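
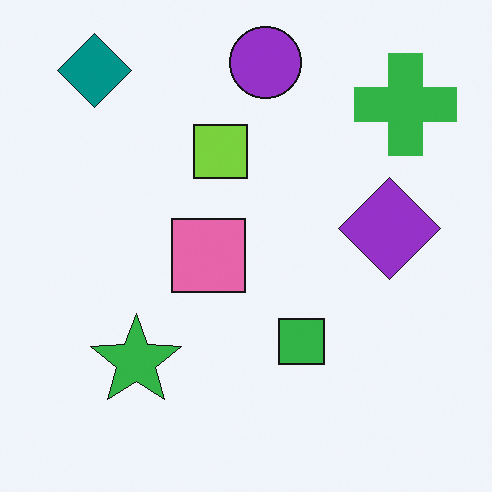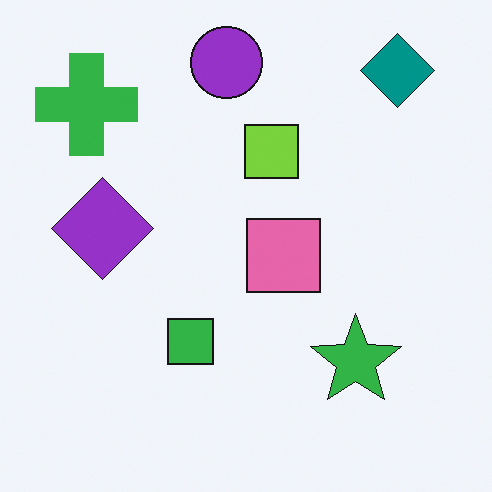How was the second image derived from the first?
This is the original image flipped horizontally (left ↔ right).

The green cross is in the top-right of the first image and the top-left of the second — shapes on opposite sides of the vertical midline have swapped in a mirror flip.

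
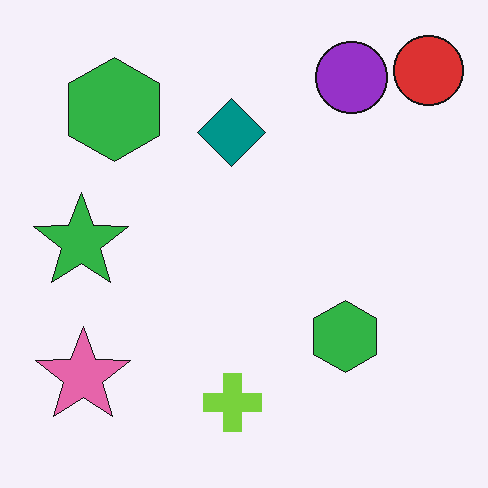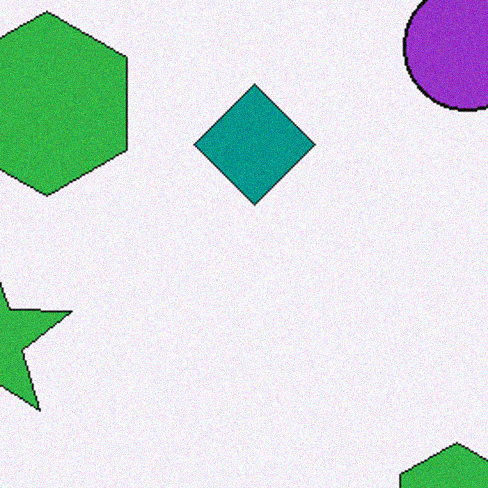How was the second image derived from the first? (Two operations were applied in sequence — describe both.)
The second image is the first cropped to a noticeably smaller region and rescaled, then degraded with subtle gaussian noise.

The visible shapes are larger and the field of view is narrower; shapes near the original edges may be partly or wholly outside the frame — a crop-and-rescale. Random speckle covers the whole image, including the flat background.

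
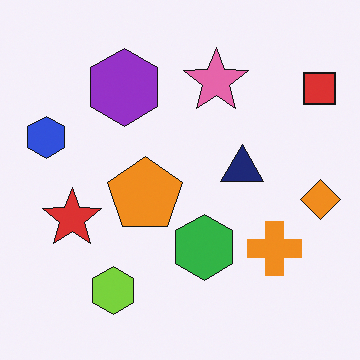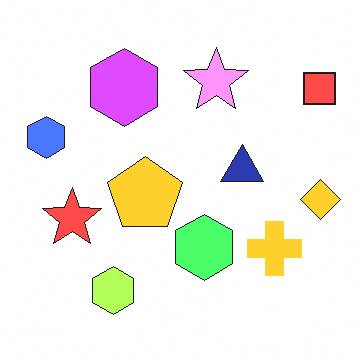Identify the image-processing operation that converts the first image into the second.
The second image is the first noticeably brightened.

Every pixel — background and shapes alike — is uniformly brightened.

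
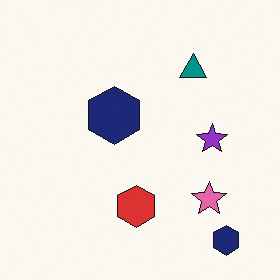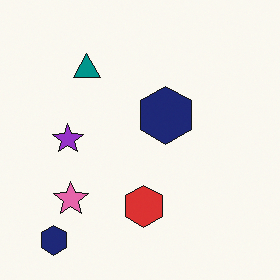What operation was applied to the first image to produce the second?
The image was flipped horizontally (left ↔ right).

The purple star is in the right of the first image and the left of the second — shapes on opposite sides of the vertical midline have swapped in a mirror flip.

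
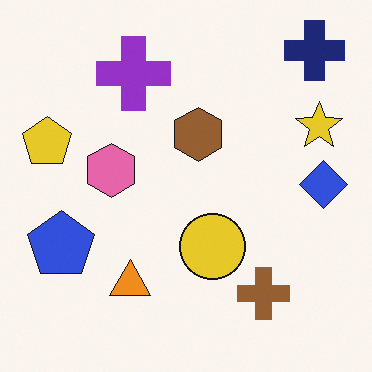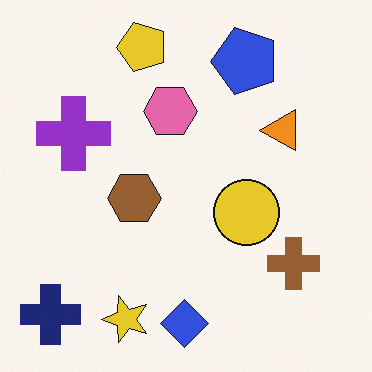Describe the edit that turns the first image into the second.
This is the original image transposed (reflected across the top-left ↔ bottom-right diagonal).

Shapes have swapped their row and column positions — what was in the top-right is now in the bottom-left — a diagonal reflection.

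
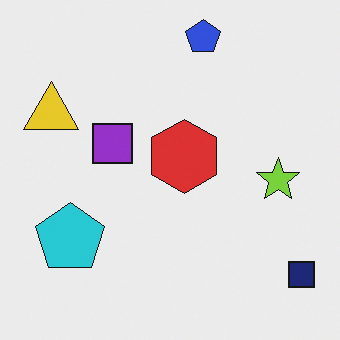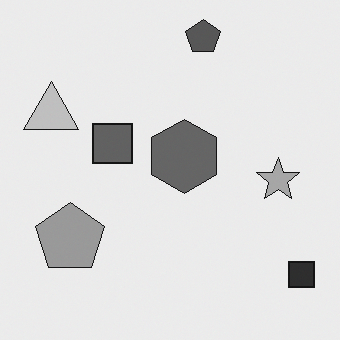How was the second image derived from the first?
This is the original image converted to grayscale.

All color is removed — every shape is now a shade of grey.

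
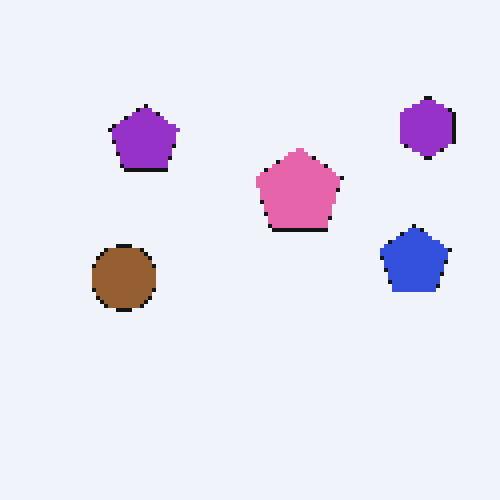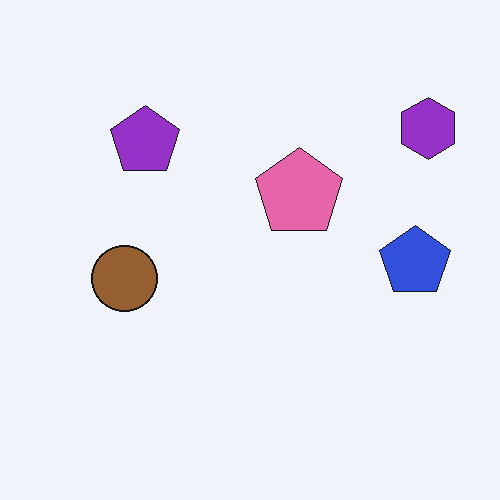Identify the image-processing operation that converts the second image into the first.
It was mildly pixelated.

Shapes are reduced to large square blocks; fine edges and outlines are lost — a downscale-then-upscale (mosaic) effect.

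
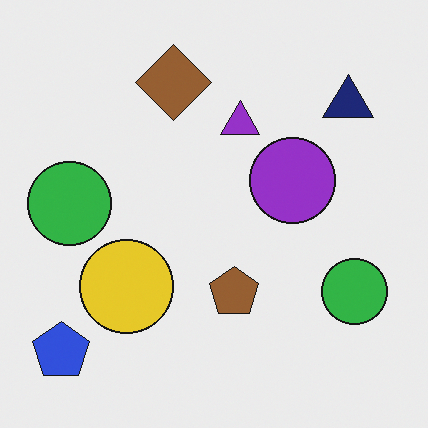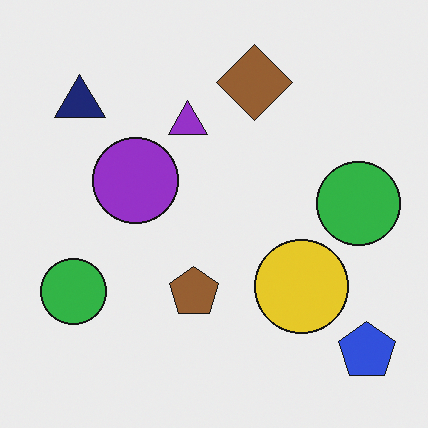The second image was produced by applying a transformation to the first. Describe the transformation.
Flipped horizontally (left ↔ right).

The blue pentagon is in the bottom-left of the first image and the bottom-right of the second — shapes on opposite sides of the vertical midline have swapped in a mirror flip.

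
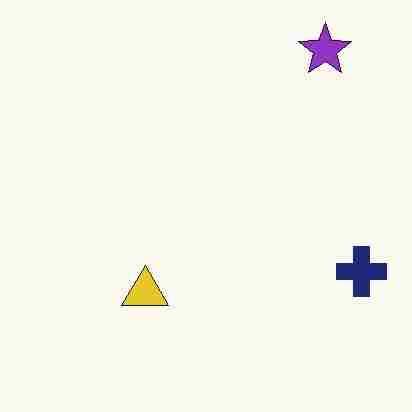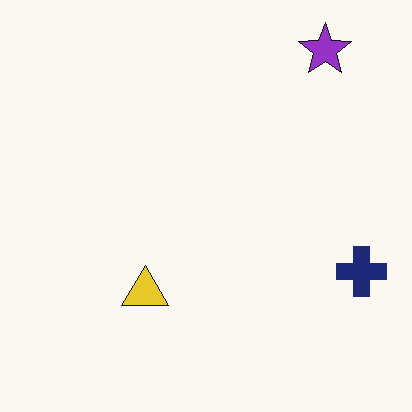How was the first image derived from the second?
The image was heavily JPEG-compressed with obvious blocking artifacts.

Blocky 8×8 compression artifacts appear around shape edges and the flat background shows ringing — characteristic JPEG degradation.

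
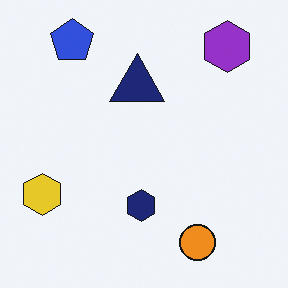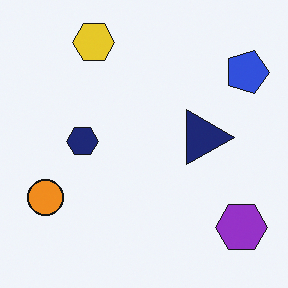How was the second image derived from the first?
The image was rotated 90° clockwise.

The purple hexagon sits in the top-right of the first image and the bottom-right of the second — consistent with a whole-image 90° clockwise rotation.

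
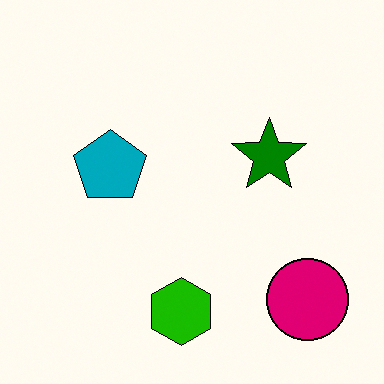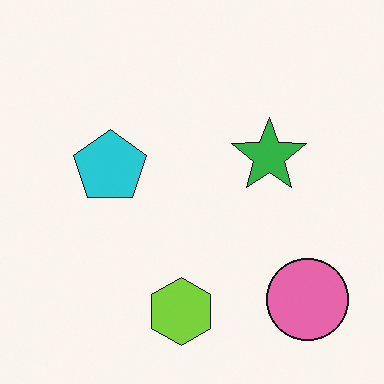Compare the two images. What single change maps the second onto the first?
This is the original image boosted in contrast.

Tones are pushed away from mid-grey across the whole image — a global contrast change.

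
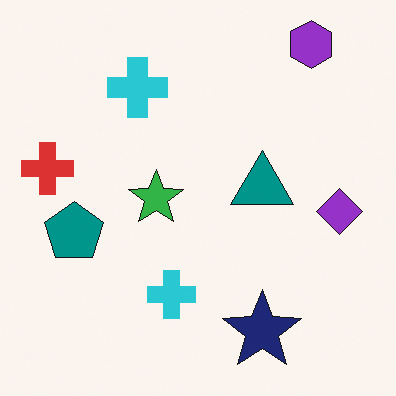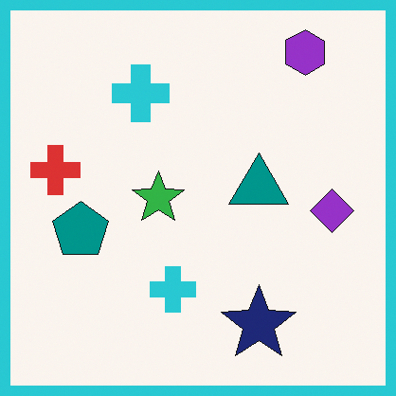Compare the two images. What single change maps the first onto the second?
It was framed with a cyan border.

A solid cyan frame runs around the edge of the second image, with the content slightly shrunk inside it.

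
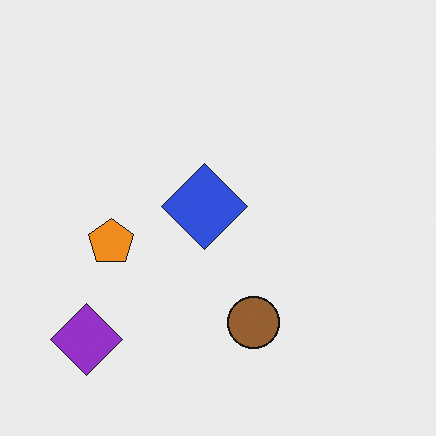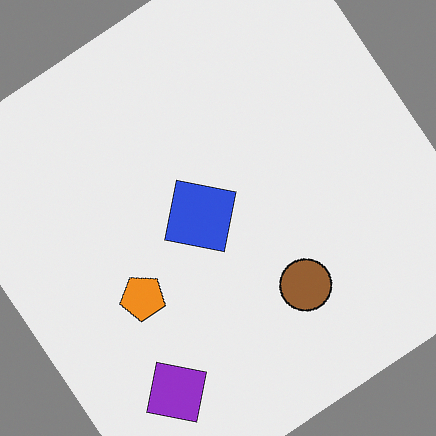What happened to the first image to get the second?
The second image is the first rotated counter-clockwise by a large amount — several tens of degrees.

Every shape is tilted by the same angle and the image corners show triangular fill wedges — a whole-image rotation by a non-right angle.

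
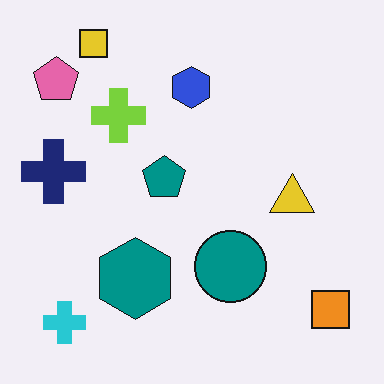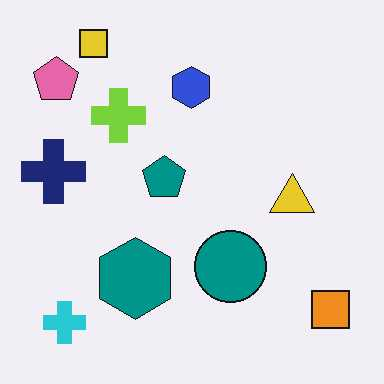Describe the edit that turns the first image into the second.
Given moderate JPEG compression.

Blocky 8×8 compression artifacts appear around shape edges and the flat background shows ringing — characteristic JPEG degradation.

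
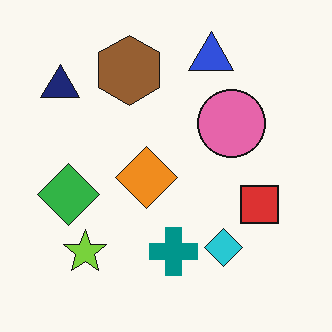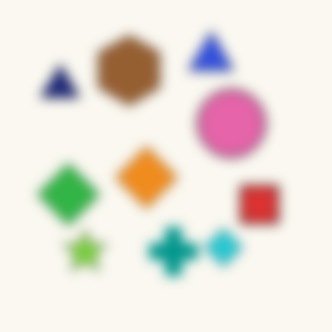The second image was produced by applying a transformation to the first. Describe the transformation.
It was heavily blurred.

Shape edges and outlines are uniformly softened across the whole image.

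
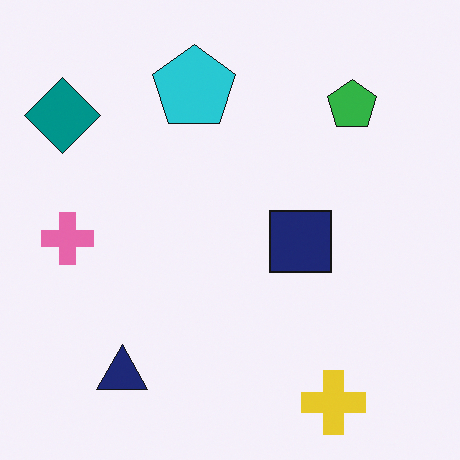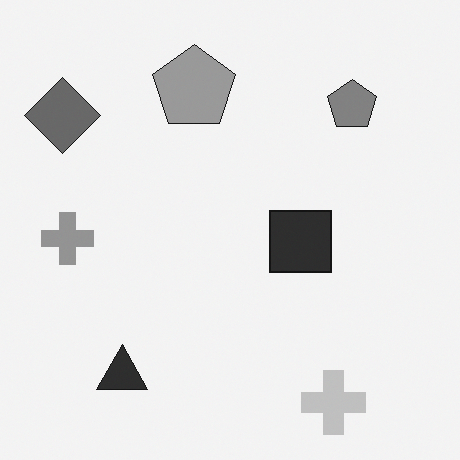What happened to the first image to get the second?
This is the original image converted to grayscale.

All color is removed — every shape is now a shade of grey.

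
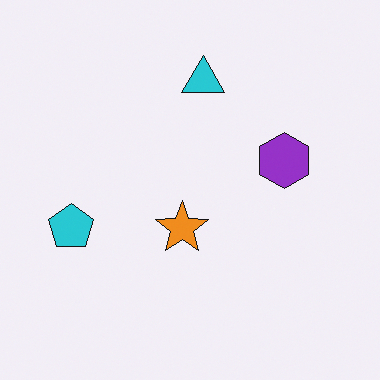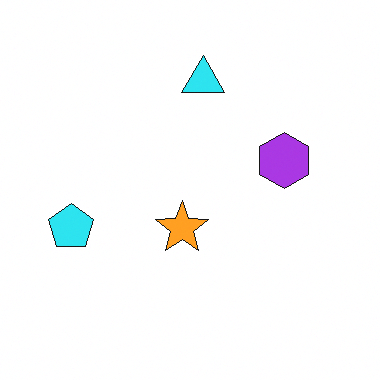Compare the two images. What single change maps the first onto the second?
The transformation is: slightly brightened.

Every pixel — background and shapes alike — is uniformly brightened.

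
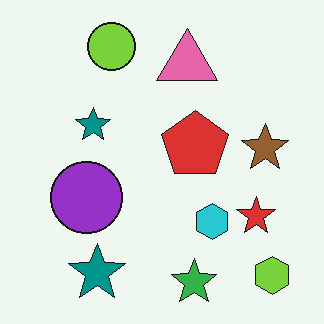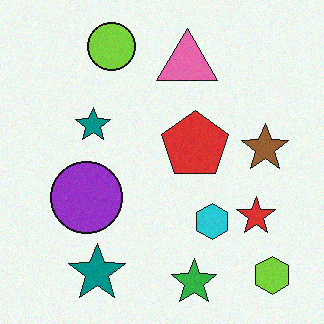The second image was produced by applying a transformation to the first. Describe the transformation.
The image was degraded with subtle gaussian noise.

Random speckle covers the whole image, including the flat background.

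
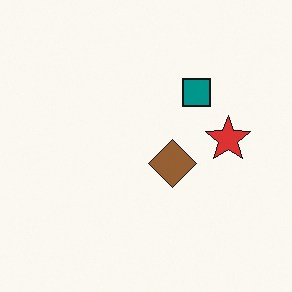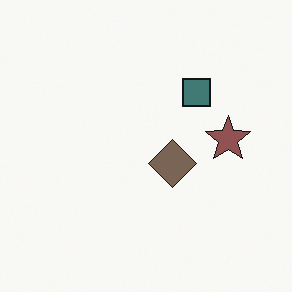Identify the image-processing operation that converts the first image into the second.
The second image is the first heavily desaturated.

All colors are more muted and greyish — a global saturation change.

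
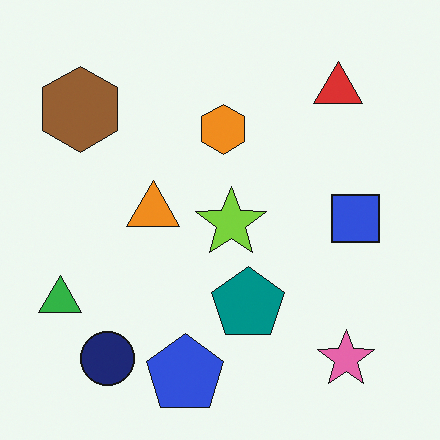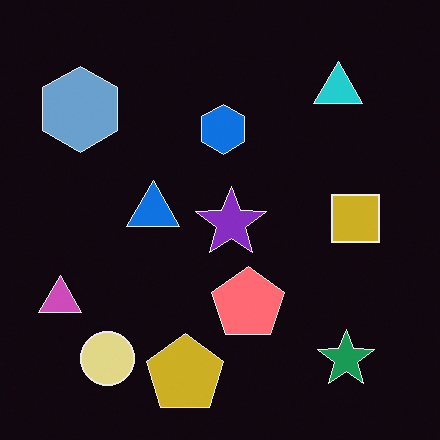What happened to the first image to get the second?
The image was color-inverted (negative).

The light background has become dark and every shape's color is its complement — a photographic negative.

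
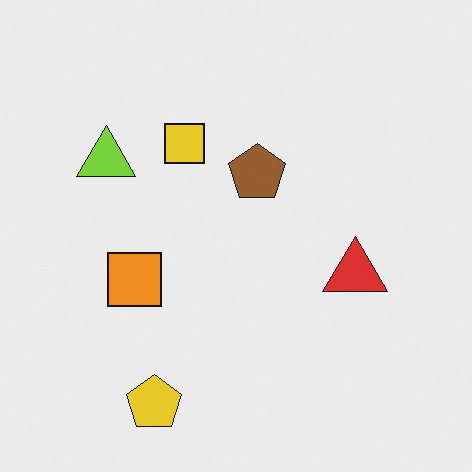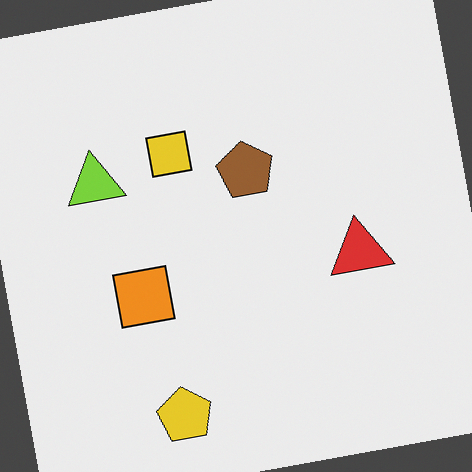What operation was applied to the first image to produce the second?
This is the original image rotated counter-clockwise by a small amount.

Every shape is tilted by the same angle and the image corners show triangular fill wedges — a whole-image rotation by a non-right angle.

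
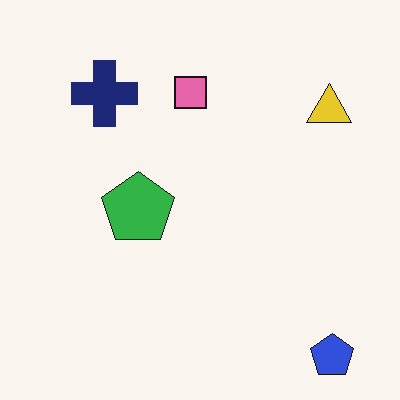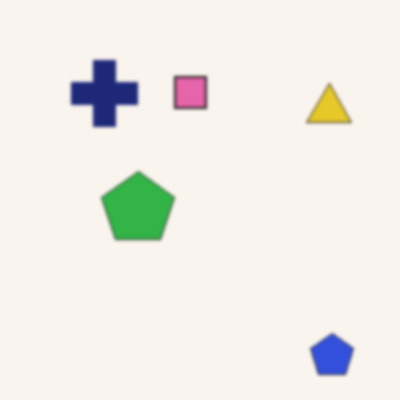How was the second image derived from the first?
It was slightly softened.

Shape edges and outlines are uniformly softened across the whole image.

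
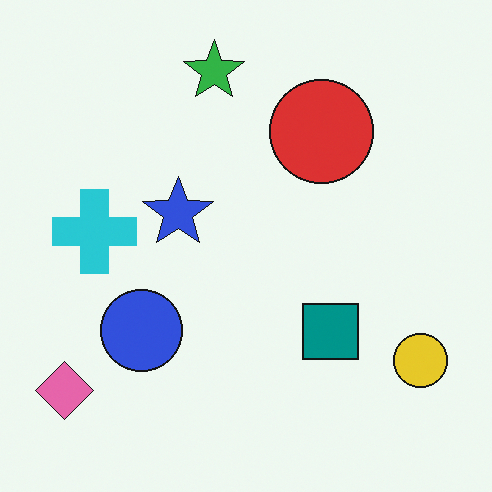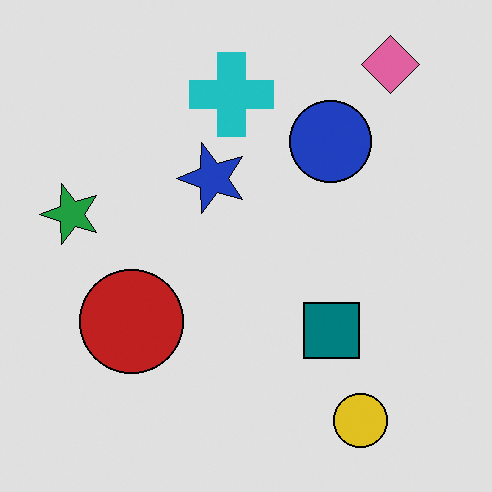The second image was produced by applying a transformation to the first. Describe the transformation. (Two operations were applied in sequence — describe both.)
The transformation is: transposed (reflected across the top-left ↔ bottom-right diagonal), then posterized to a reduced palette.

Shapes have swapped their row and column positions — what was in the top-right is now in the bottom-left — a diagonal reflection. Each flat color has snapped to a coarser quantized level — most visibly, the near-white background has dropped to a flat grey.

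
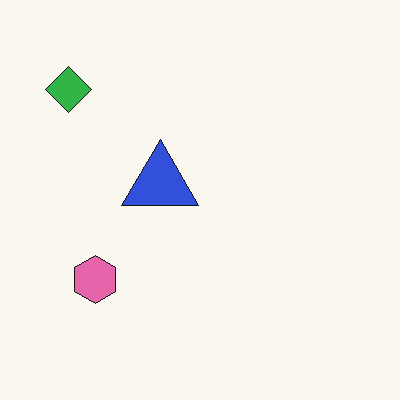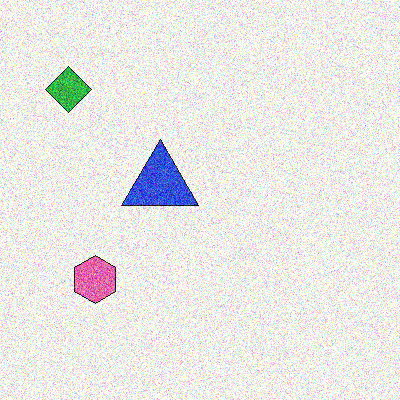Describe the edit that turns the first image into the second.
The transformation is: degraded with strong gaussian noise.

Random speckle covers the whole image, including the flat background.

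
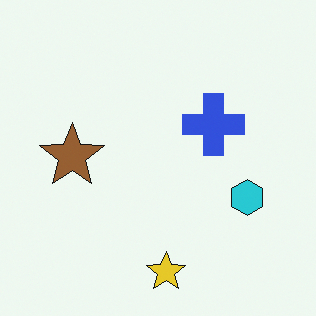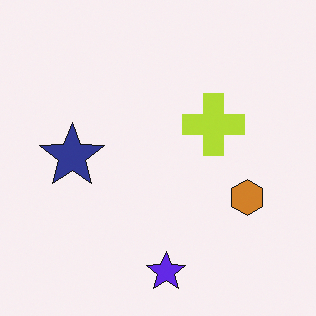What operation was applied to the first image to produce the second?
It was hue-shifted through roughly half the color wheel.

Every shape's color has rotated by the same amount around the hue wheel — a uniform hue shift.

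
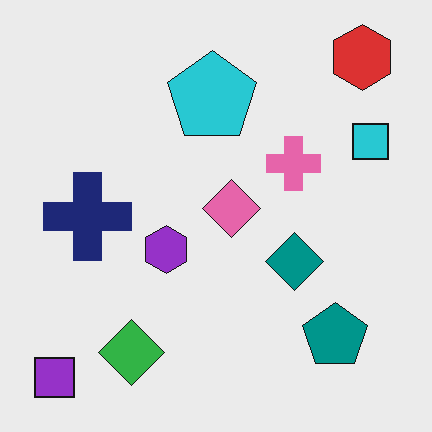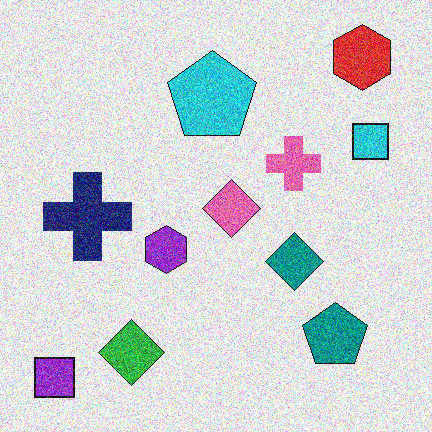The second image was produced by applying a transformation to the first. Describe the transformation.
Degraded with a thick layer of grain.

Random speckle covers the whole image, including the flat background.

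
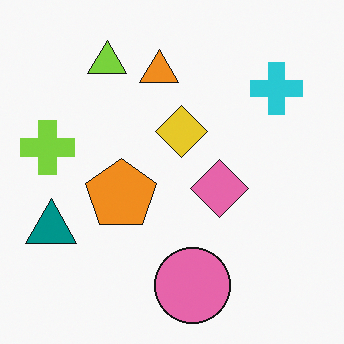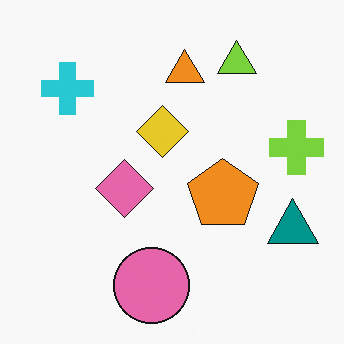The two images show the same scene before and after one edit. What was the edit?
The image was flipped horizontally (left ↔ right).

The lime cross is in the left of the first image and the right of the second — shapes on opposite sides of the vertical midline have swapped in a mirror flip.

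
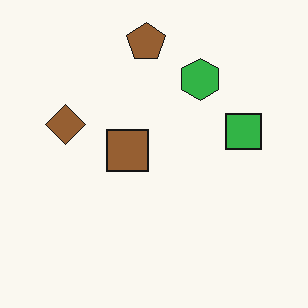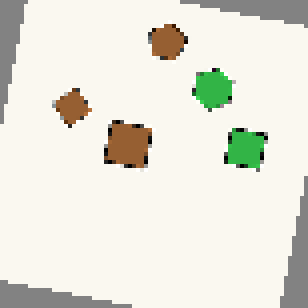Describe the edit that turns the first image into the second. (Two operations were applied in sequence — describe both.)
It was rotated clockwise by a small amount, then lightly pixelated (a mild mosaic effect).

Every shape is tilted by the same angle and the image corners show triangular fill wedges — a whole-image rotation by a non-right angle. Shapes are reduced to large square blocks; fine edges and outlines are lost — a downscale-then-upscale (mosaic) effect.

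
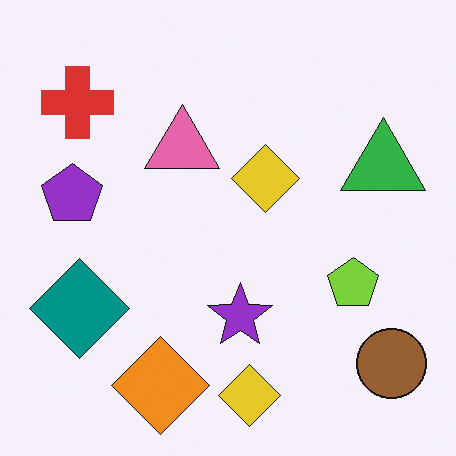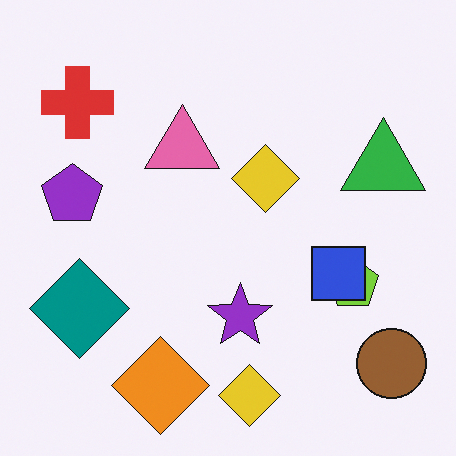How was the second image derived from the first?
It was overlaid with an additional blue square.

A blue square appears in the second image that is absent from the first.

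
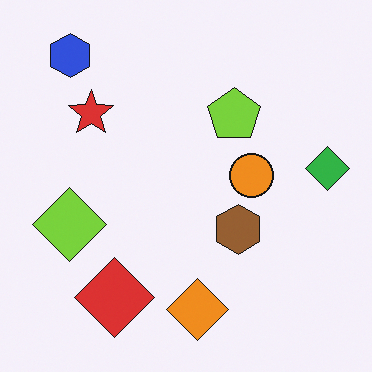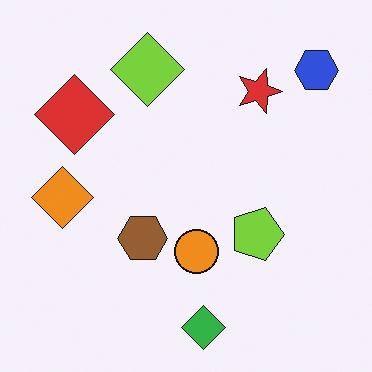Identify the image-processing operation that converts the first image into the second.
The second image is the first rotated 90° clockwise.

The blue hexagon sits in the top-left of the first image and the top-right of the second — consistent with a whole-image 90° clockwise rotation.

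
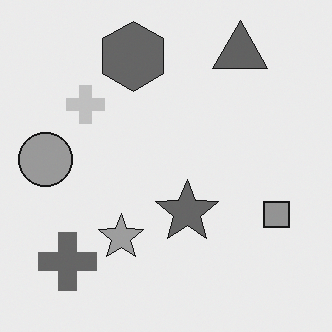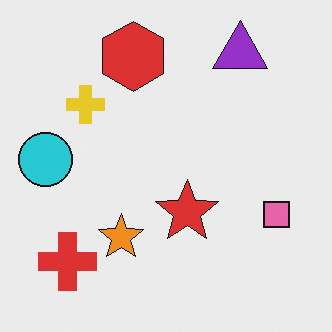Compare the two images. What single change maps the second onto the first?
This is the original image converted to grayscale.

All color is removed — every shape is now a shade of grey.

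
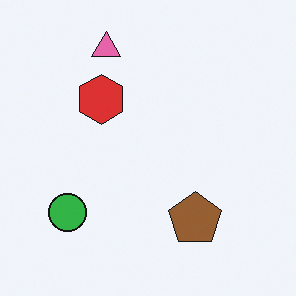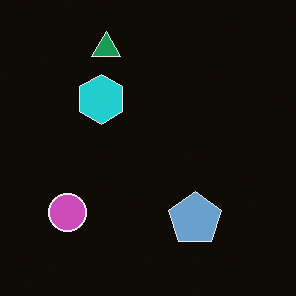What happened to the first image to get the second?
It was color-inverted (negative).

The light background has become dark and every shape's color is its complement — a photographic negative.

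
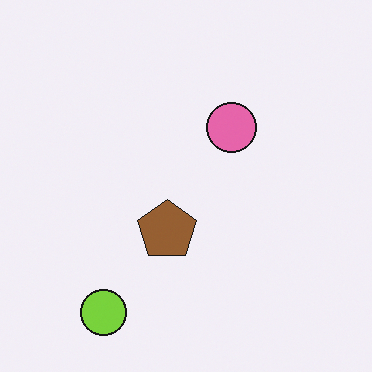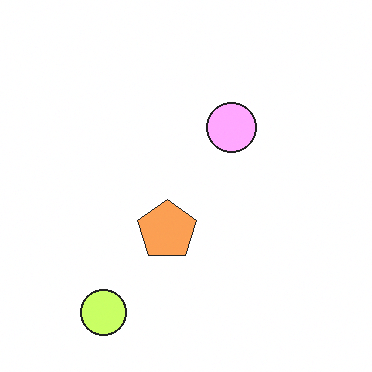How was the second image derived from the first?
The image was noticeably brightened.

Every pixel — background and shapes alike — is uniformly brightened.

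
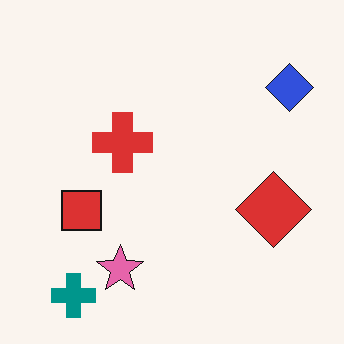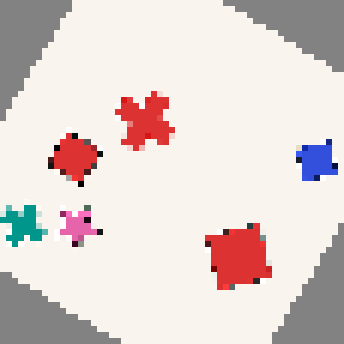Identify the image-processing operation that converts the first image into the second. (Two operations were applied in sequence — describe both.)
It was rotated clockwise by a large amount — several tens of degrees, then moderately pixelated.

Every shape is tilted by the same angle and the image corners show triangular fill wedges — a whole-image rotation by a non-right angle. Shapes are reduced to large square blocks; fine edges and outlines are lost — a downscale-then-upscale (mosaic) effect.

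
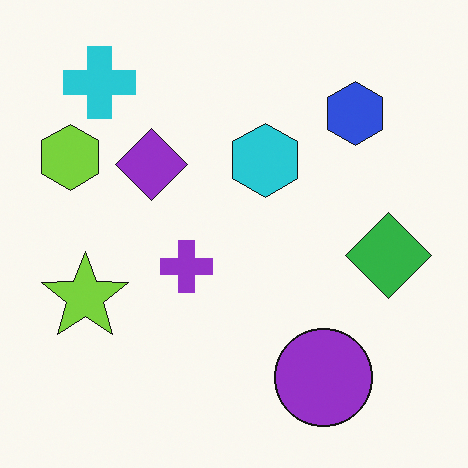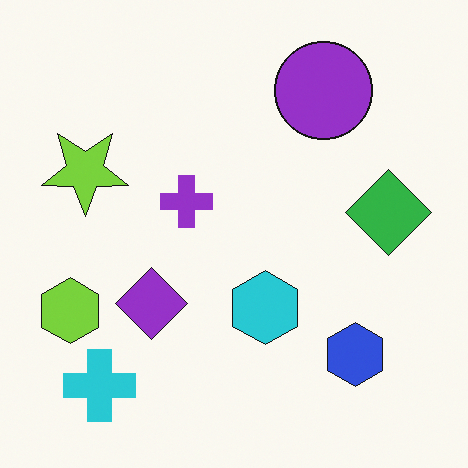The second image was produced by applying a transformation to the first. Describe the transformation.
The image was flipped vertically (top ↔ bottom).

The cyan cross is in the top-left of the first image and the bottom-left of the second — shapes on opposite sides of the horizontal midline have swapped in a mirror flip.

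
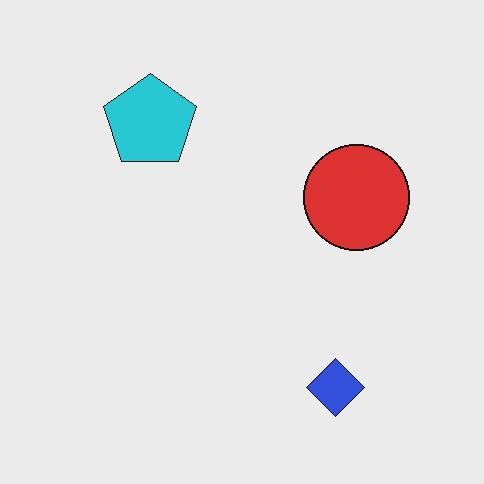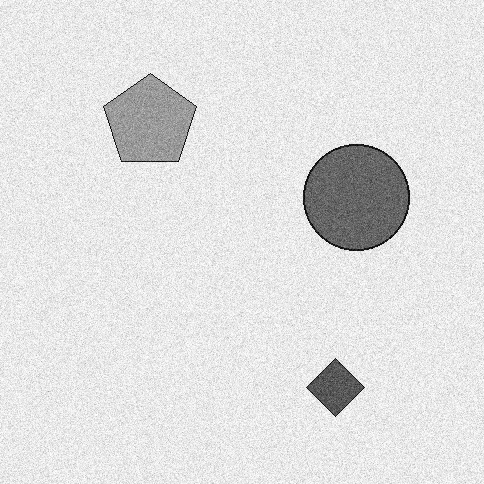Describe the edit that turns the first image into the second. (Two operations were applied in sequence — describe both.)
This is the original image degraded with visible gaussian noise, then converted to grayscale.

Random speckle covers the whole image, including the flat background. All color is removed — every shape is now a shade of grey.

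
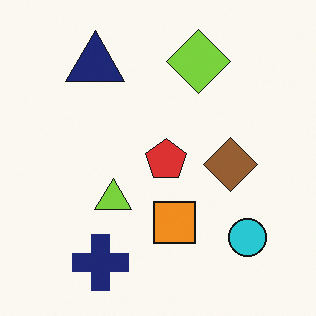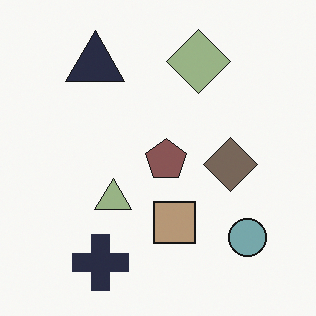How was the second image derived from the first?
The transformation is: made much more muted (saturation change).

All colors are more muted and greyish — a global saturation change.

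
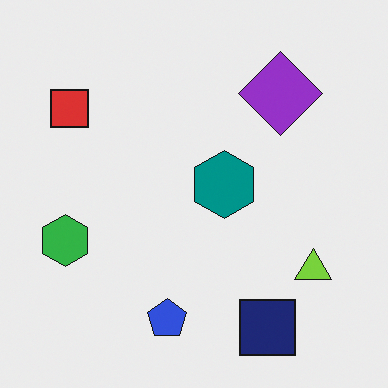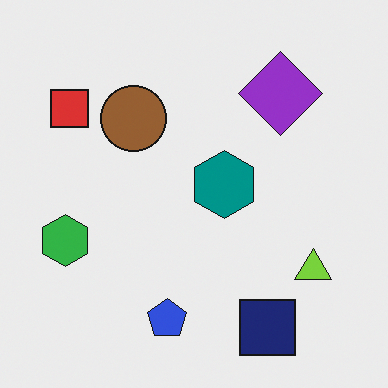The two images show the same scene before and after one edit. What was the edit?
The second image is the first overlaid with an additional brown circle.

A brown circle appears in the second image that is absent from the first.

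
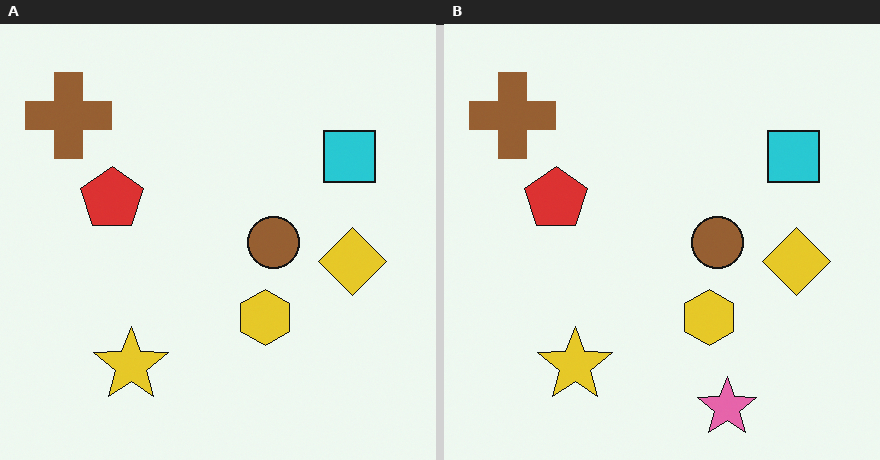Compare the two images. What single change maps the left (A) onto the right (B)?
This is the original image overlaid with an additional pink star.

A pink star appears in the right (B) image that is absent from the left (A).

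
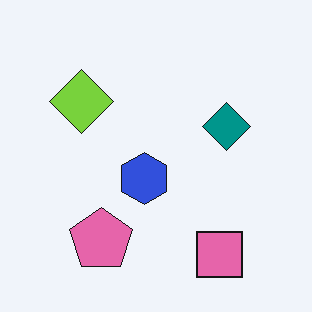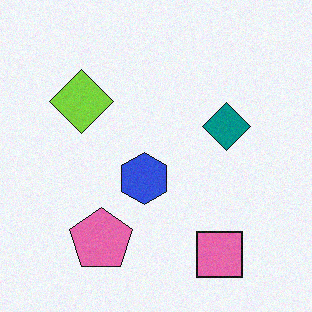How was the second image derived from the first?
This is the original image degraded with light additive noise.

Random speckle covers the whole image, including the flat background.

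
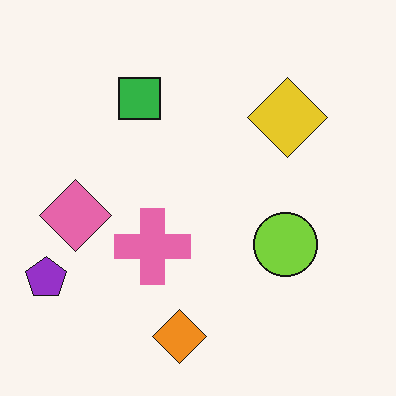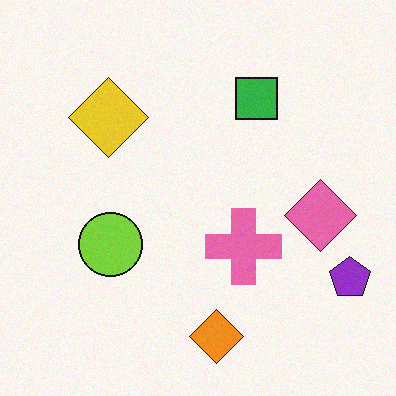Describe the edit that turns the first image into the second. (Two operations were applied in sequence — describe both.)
The second image is the first flipped horizontally (left ↔ right), then degraded with light additive noise.

The purple pentagon is in the bottom-left of the first image and the bottom-right of the second — shapes on opposite sides of the vertical midline have swapped in a mirror flip. Random speckle covers the whole image, including the flat background.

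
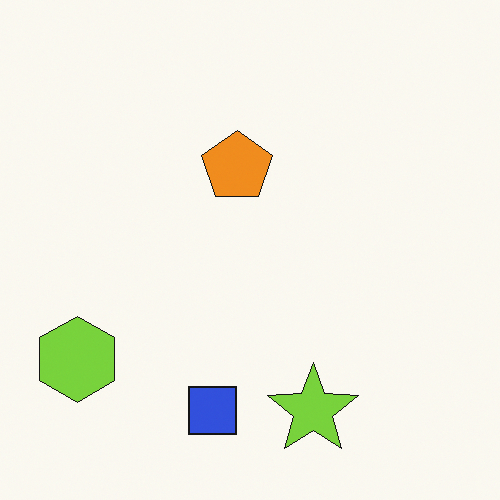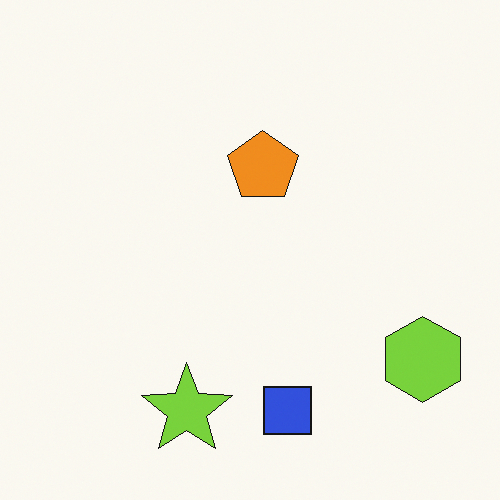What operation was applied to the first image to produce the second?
Flipped horizontally (left ↔ right).

The lime hexagon is in the bottom-left of the first image and the bottom-right of the second — shapes on opposite sides of the vertical midline have swapped in a mirror flip.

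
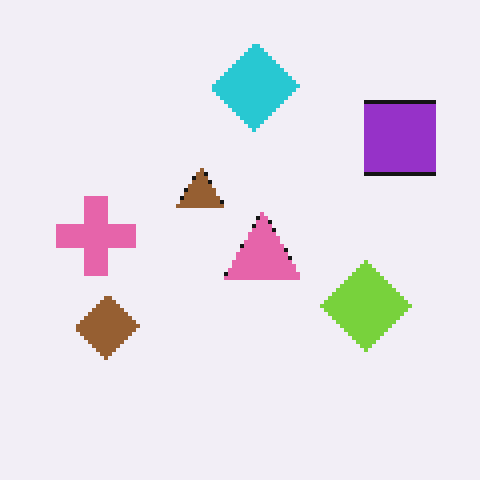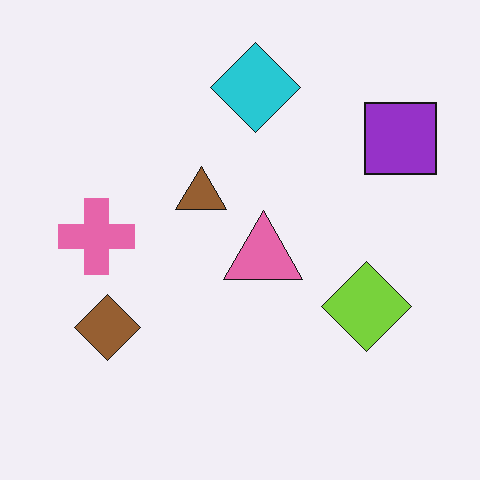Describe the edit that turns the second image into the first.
Mildly pixelated.

Shapes are reduced to large square blocks; fine edges and outlines are lost — a downscale-then-upscale (mosaic) effect.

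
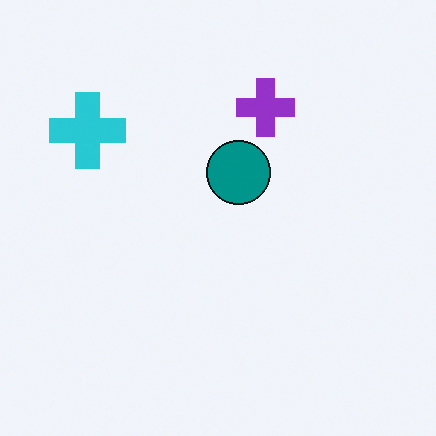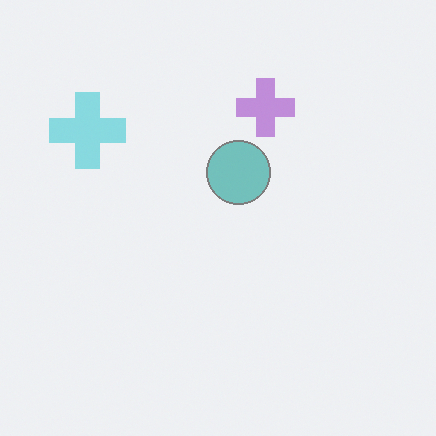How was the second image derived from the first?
The image was washed out (contrast reduced).

Tones are pushed toward mid-grey across the whole image — a global contrast change.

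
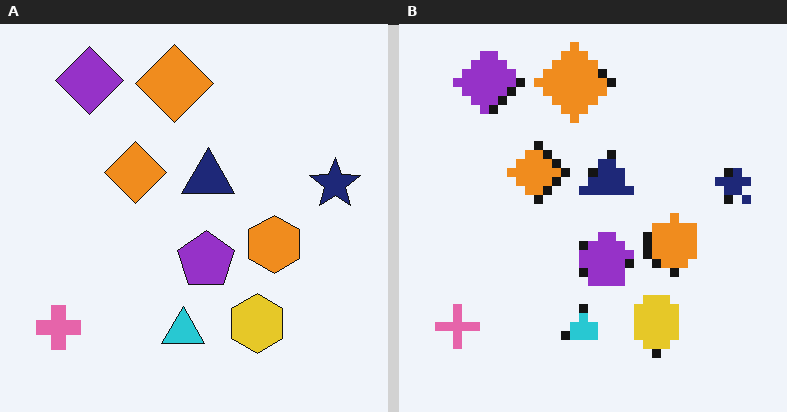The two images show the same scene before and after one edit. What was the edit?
The right (B) image is the left (A) coarsely pixelated.

Shapes are reduced to large square blocks; fine edges and outlines are lost — a downscale-then-upscale (mosaic) effect.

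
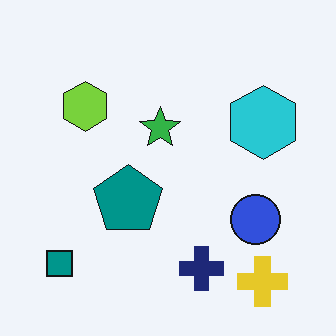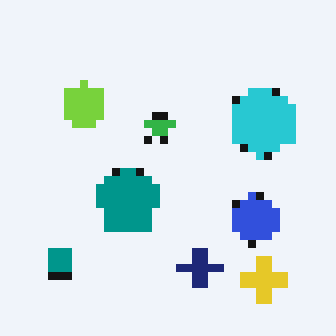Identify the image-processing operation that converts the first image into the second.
This is the original image pixelated into visible square blocks.

Shapes are reduced to large square blocks; fine edges and outlines are lost — a downscale-then-upscale (mosaic) effect.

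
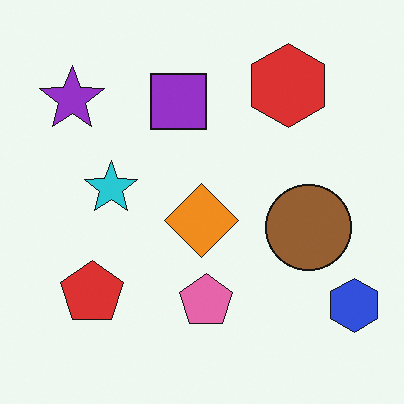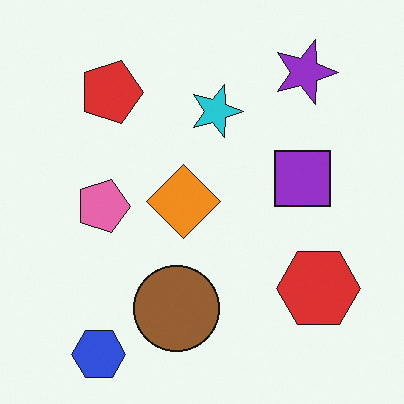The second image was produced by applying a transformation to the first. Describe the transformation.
The transformation is: rotated 90° clockwise.

The blue hexagon sits in the bottom-right of the first image and the bottom-left of the second — consistent with a whole-image 90° clockwise rotation.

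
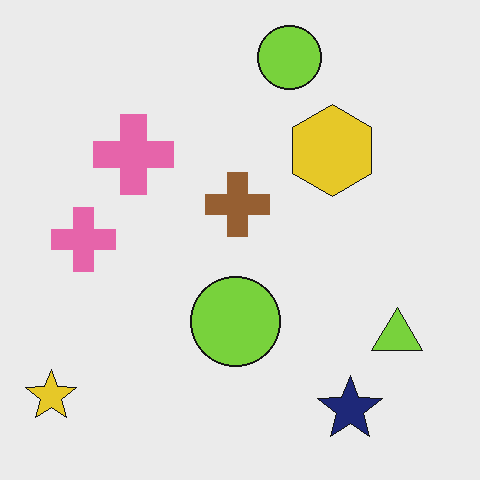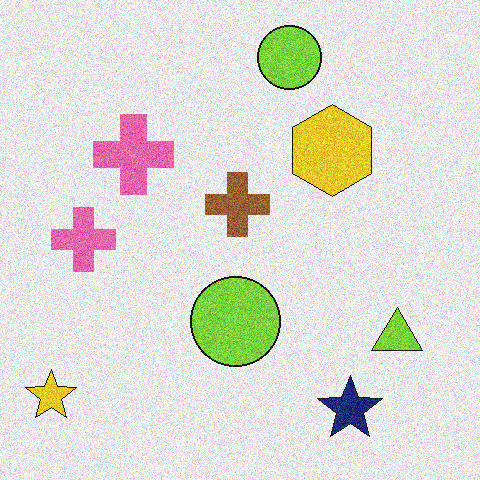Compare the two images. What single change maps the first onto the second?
It was degraded with moderate additive noise.

Random speckle covers the whole image, including the flat background.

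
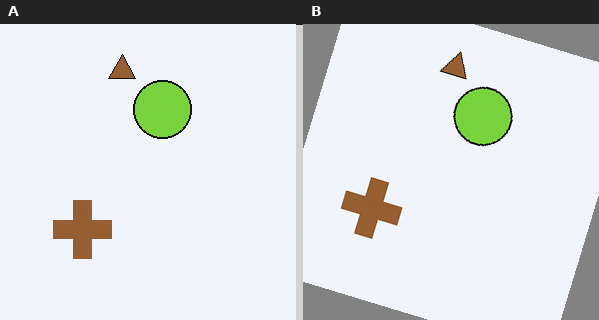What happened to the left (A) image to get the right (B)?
It was rotated clockwise by a moderate amount.

Every shape is tilted by the same angle and the image corners show triangular fill wedges — a whole-image rotation by a non-right angle.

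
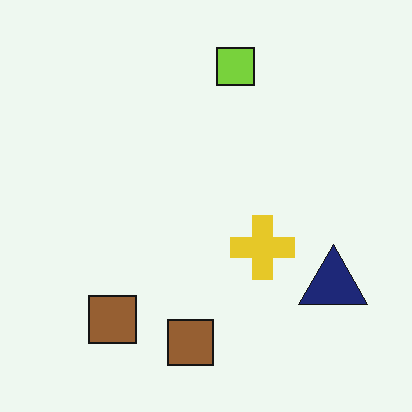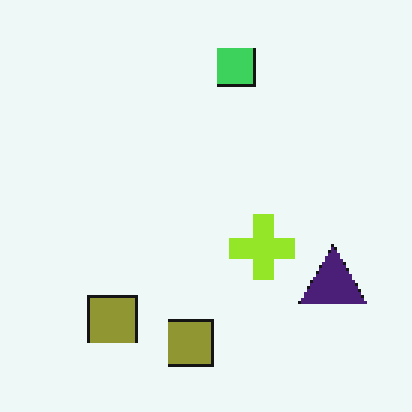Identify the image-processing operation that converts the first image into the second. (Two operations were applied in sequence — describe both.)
The image was hue-shifted slightly, then lightly pixelated (a mild mosaic effect).

Every shape's color has rotated by the same amount around the hue wheel — a uniform hue shift. Shapes are reduced to large square blocks; fine edges and outlines are lost — a downscale-then-upscale (mosaic) effect.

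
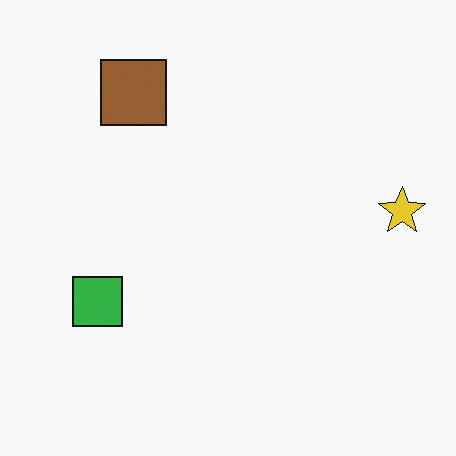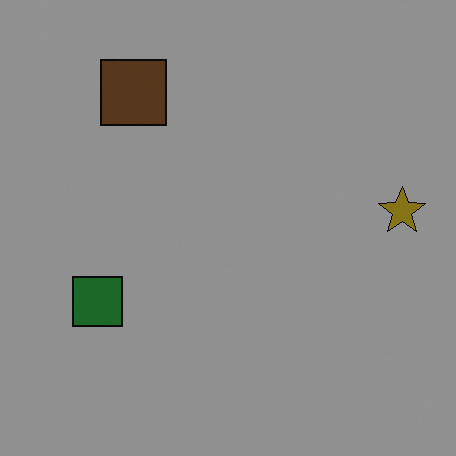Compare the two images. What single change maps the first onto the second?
This is the original image substantially darkened.

Every pixel — background and shapes alike — is uniformly darkened.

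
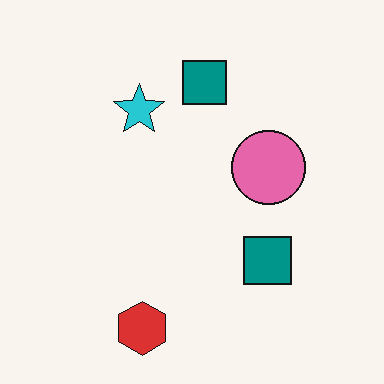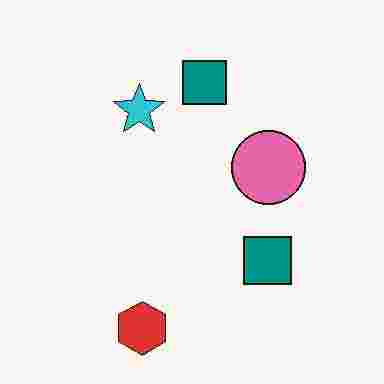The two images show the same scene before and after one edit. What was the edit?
The second image is the first degraded with heavy JPEG compression.

Blocky 8×8 compression artifacts appear around shape edges and the flat background shows ringing — characteristic JPEG degradation.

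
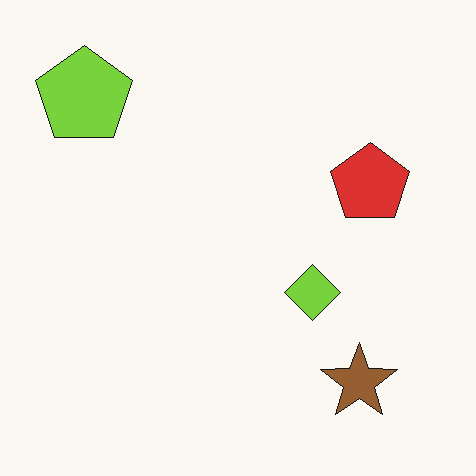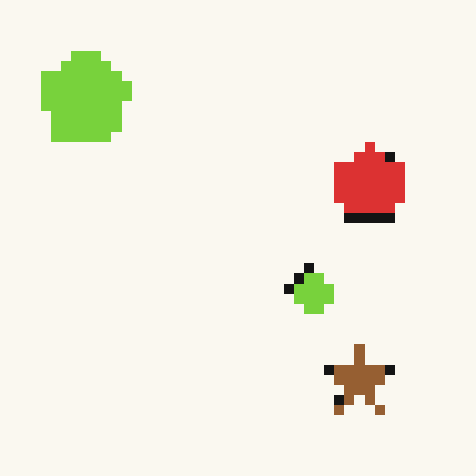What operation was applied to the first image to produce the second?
Coarsely pixelated.

Shapes are reduced to large square blocks; fine edges and outlines are lost — a downscale-then-upscale (mosaic) effect.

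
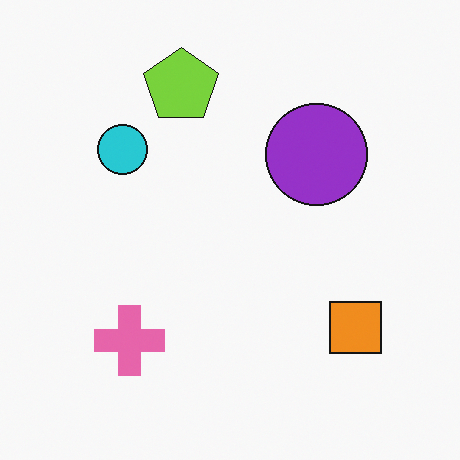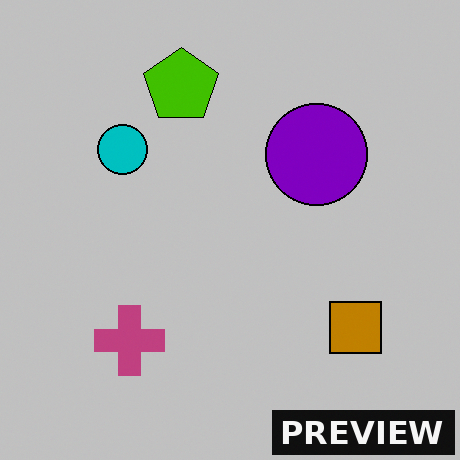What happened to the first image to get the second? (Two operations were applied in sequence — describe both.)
Heavily posterized to just a handful of flat colors, then watermarked with the text "PREVIEW" in the lower-right corner.

Each flat color has snapped to a coarser quantized level — most visibly, the near-white background has dropped to a flat grey. A dark label reading "PREVIEW" appears in the lower-right corner.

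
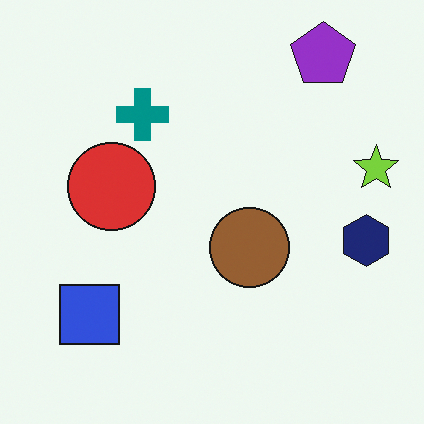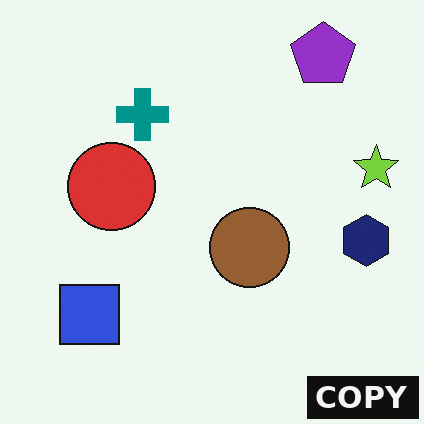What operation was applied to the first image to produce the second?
The second image is the first watermarked with the text "COPY" in the lower-right corner.

A dark label reading "COPY" appears in the lower-right corner.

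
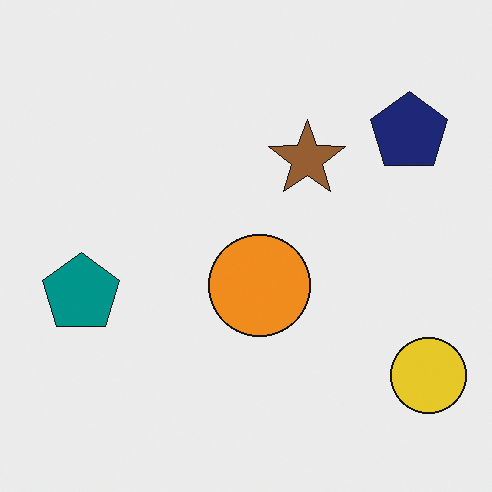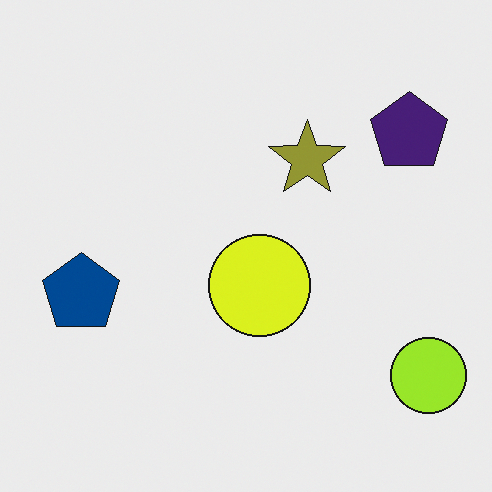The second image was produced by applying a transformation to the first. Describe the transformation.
Hue-shifted slightly.

Every shape's color has rotated by the same amount around the hue wheel — a uniform hue shift.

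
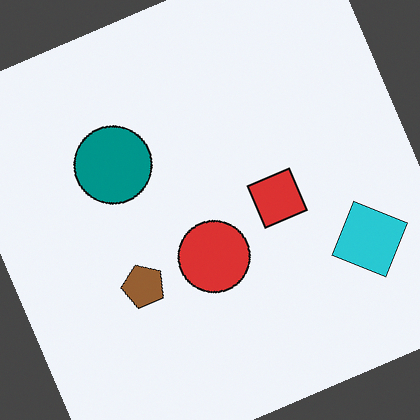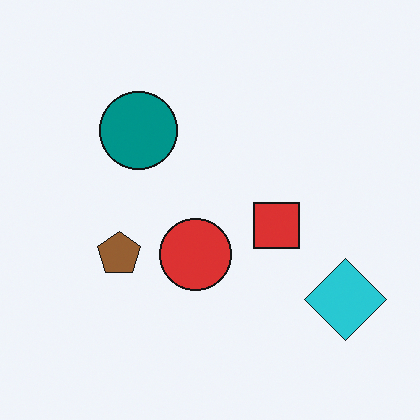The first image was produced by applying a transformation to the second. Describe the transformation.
The transformation is: rotated counter-clockwise by a moderate amount.

Every shape is tilted by the same angle and the image corners show triangular fill wedges — a whole-image rotation by a non-right angle.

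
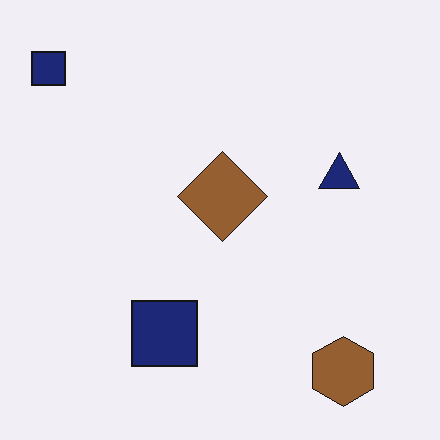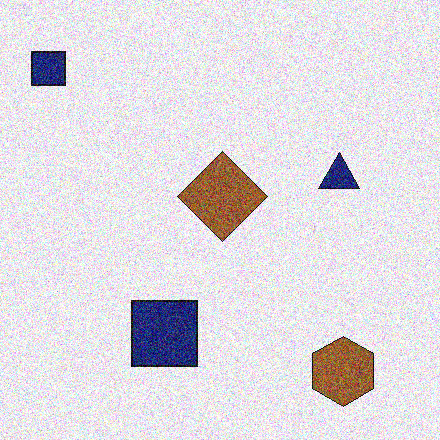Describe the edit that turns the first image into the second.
The image was degraded with strong gaussian noise.

Random speckle covers the whole image, including the flat background.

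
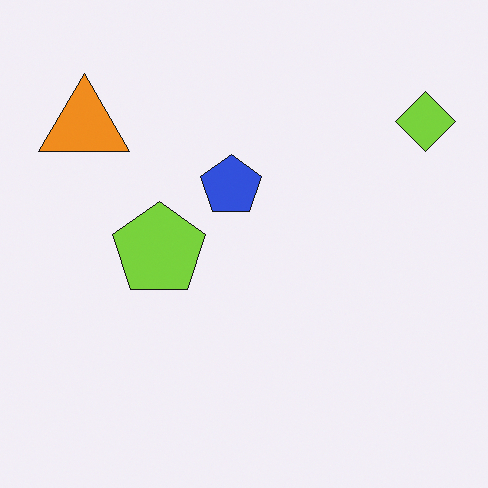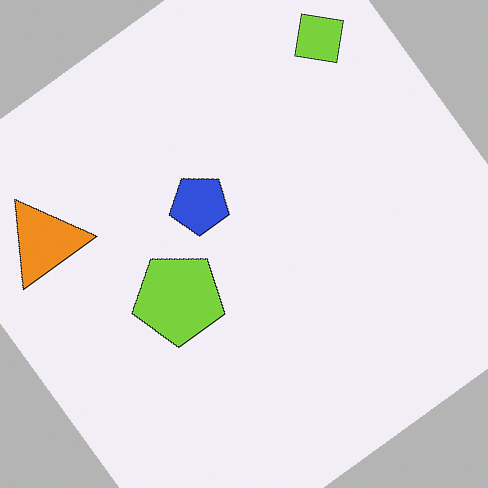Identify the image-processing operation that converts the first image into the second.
This is the original image rotated counter-clockwise by a large amount — several tens of degrees.

Every shape is tilted by the same angle and the image corners show triangular fill wedges — a whole-image rotation by a non-right angle.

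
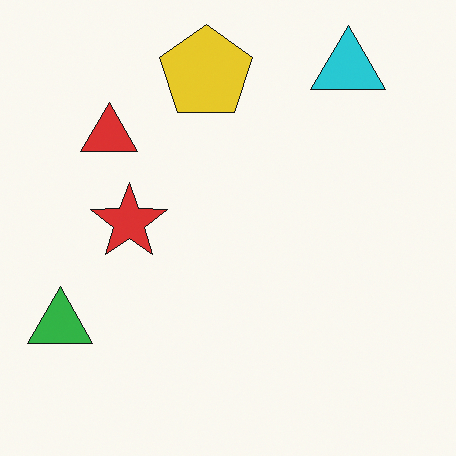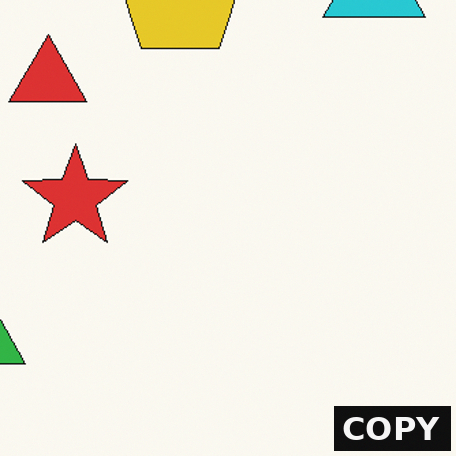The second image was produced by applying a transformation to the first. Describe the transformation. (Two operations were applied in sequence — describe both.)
It was cropped to a modestly smaller region and rescaled, then watermarked with the text "COPY" in the lower-right corner.

The visible shapes are larger and the field of view is narrower; shapes near the original edges may be partly or wholly outside the frame — a crop-and-rescale. A dark label reading "COPY" appears in the lower-right corner.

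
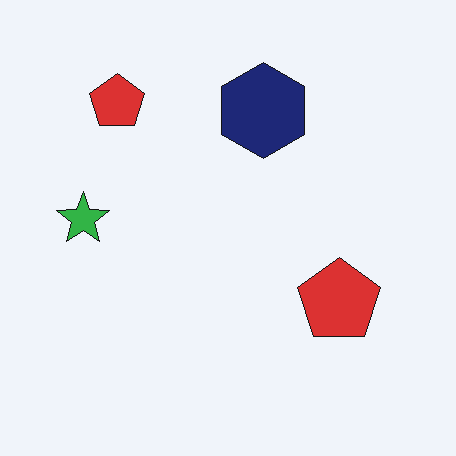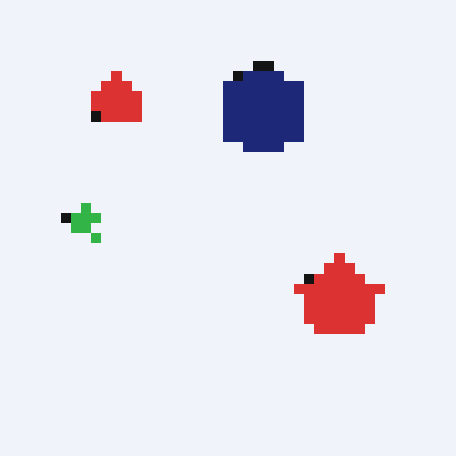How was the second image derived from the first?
The image was coarsely pixelated.

Shapes are reduced to large square blocks; fine edges and outlines are lost — a downscale-then-upscale (mosaic) effect.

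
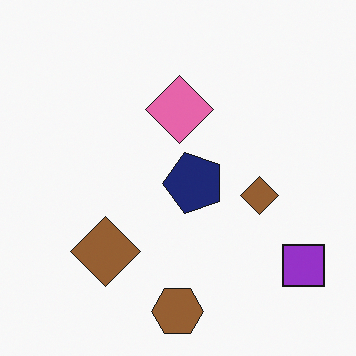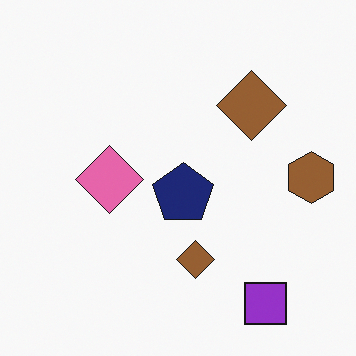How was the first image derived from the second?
This is the original image transposed (reflected across the top-left ↔ bottom-right diagonal).

Shapes have swapped their row and column positions — what was in the top-right is now in the bottom-left — a diagonal reflection.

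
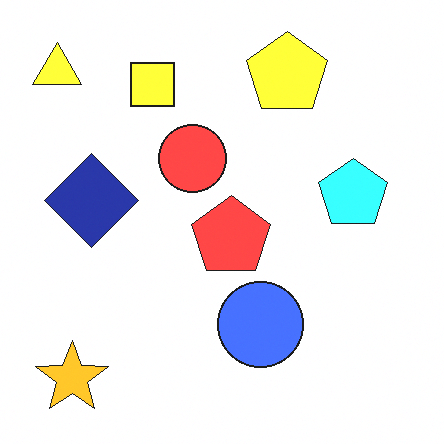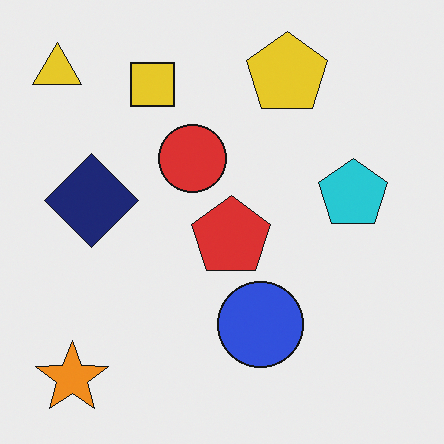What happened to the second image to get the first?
This is the original image substantially brightened.

Every pixel — background and shapes alike — is uniformly brightened.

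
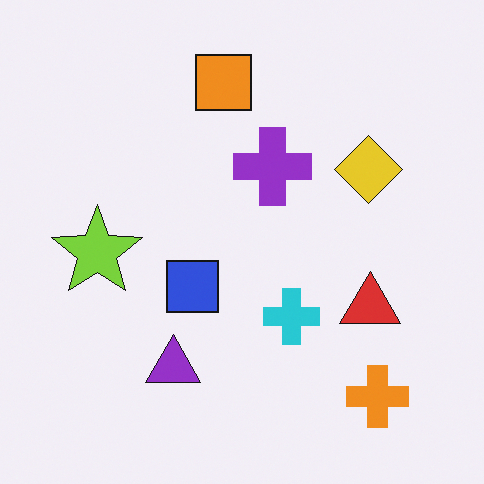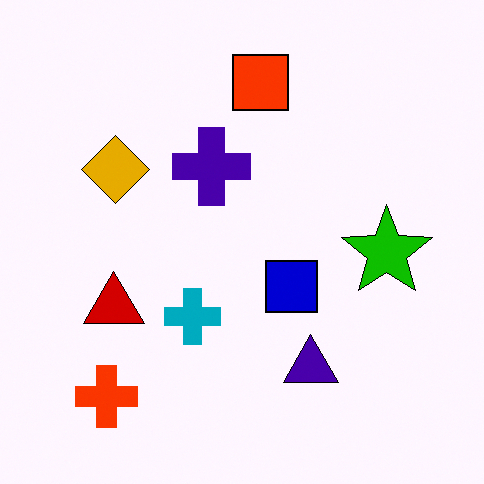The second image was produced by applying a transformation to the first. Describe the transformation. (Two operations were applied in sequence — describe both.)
The transformation is: flipped horizontally (left ↔ right), then boosted in contrast.

The lime star is in the left of the first image and the right of the second — shapes on opposite sides of the vertical midline have swapped in a mirror flip. Tones are pushed away from mid-grey across the whole image — a global contrast change.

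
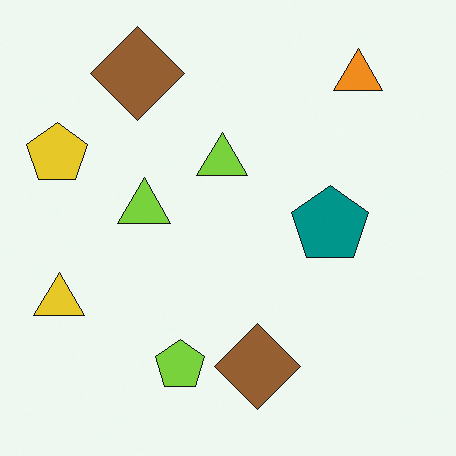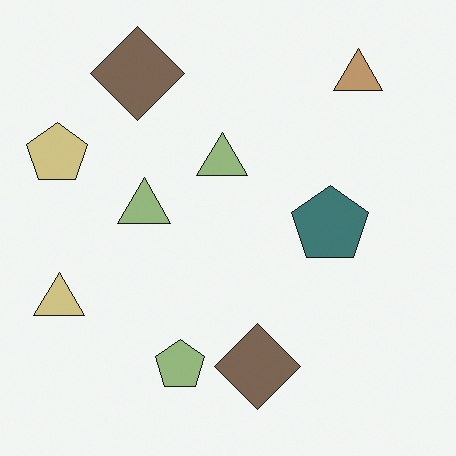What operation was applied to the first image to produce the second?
The second image is the first heavily desaturated.

All colors are more muted and greyish — a global saturation change.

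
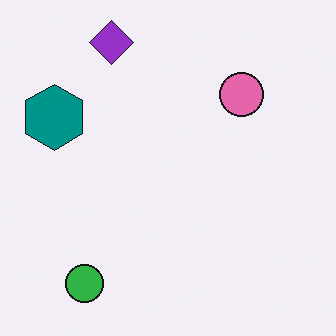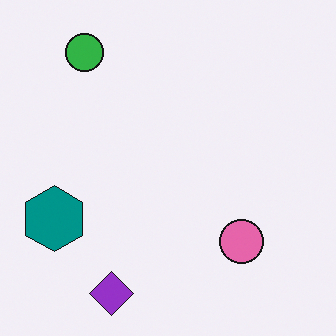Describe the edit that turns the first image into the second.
The second image is the first flipped vertically (top ↔ bottom).

The purple diamond is in the top-left of the first image and the bottom-left of the second — shapes on opposite sides of the horizontal midline have swapped in a mirror flip.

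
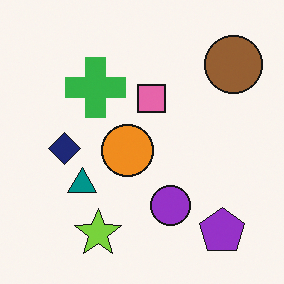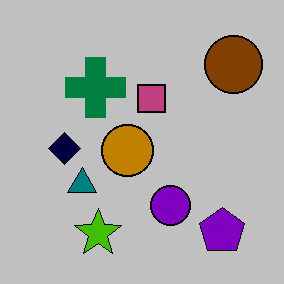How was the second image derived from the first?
It was aggressively posterized.

Each flat color has snapped to a coarser quantized level — most visibly, the near-white background has dropped to a flat grey.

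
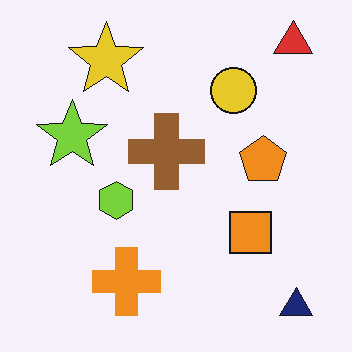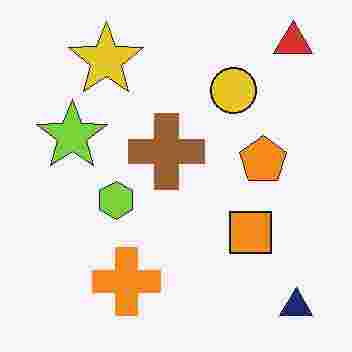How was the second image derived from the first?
The second image is the first heavily JPEG-compressed with obvious blocking artifacts.

Blocky 8×8 compression artifacts appear around shape edges and the flat background shows ringing — characteristic JPEG degradation.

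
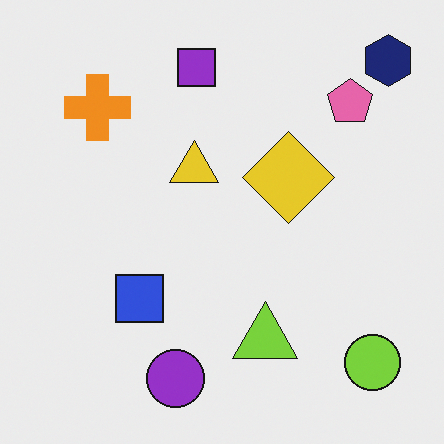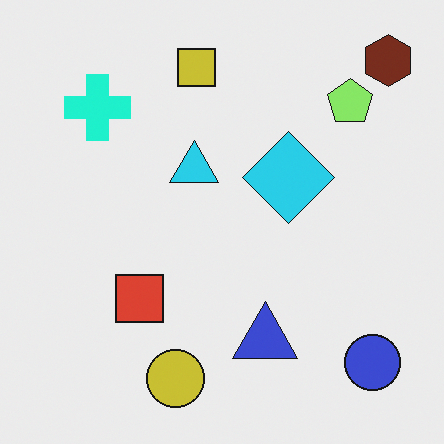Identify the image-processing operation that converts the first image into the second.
The second image is the first hue-shifted by a moderate amount.

Every shape's color has rotated by the same amount around the hue wheel — a uniform hue shift.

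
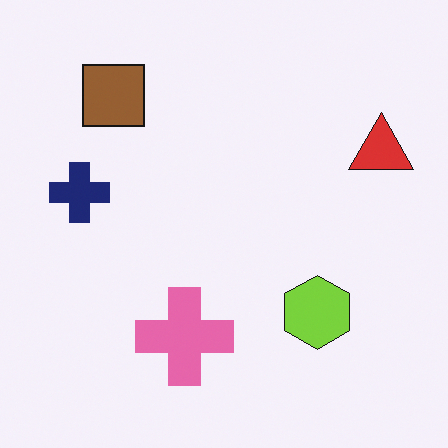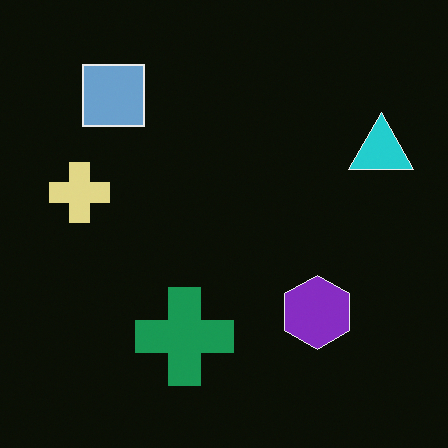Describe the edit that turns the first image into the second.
The second image is the first color-inverted (negative).

The light background has become dark and every shape's color is its complement — a photographic negative.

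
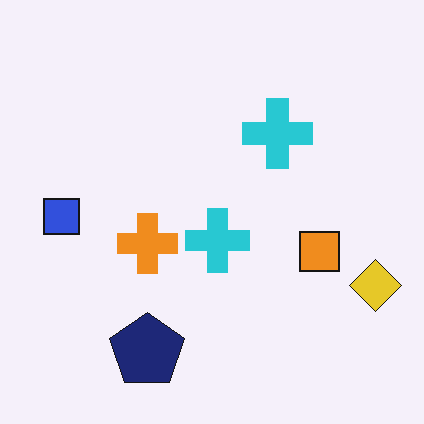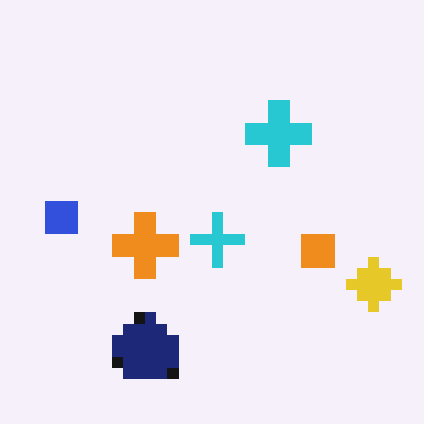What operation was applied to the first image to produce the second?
The image was heavily pixelated into large blocks.

Shapes are reduced to large square blocks; fine edges and outlines are lost — a downscale-then-upscale (mosaic) effect.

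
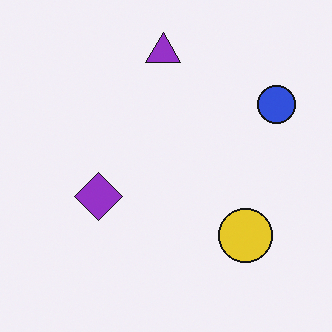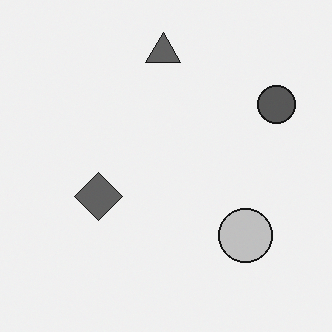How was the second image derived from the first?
The second image is the first converted to grayscale.

All color is removed — every shape is now a shade of grey.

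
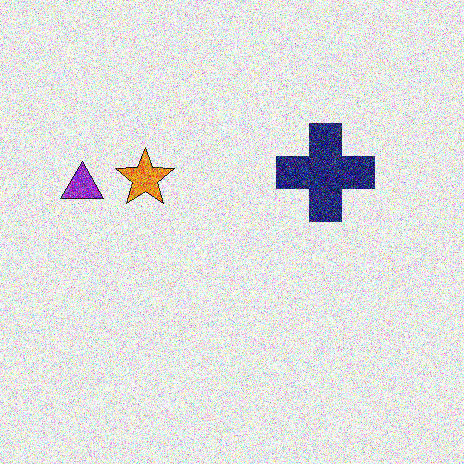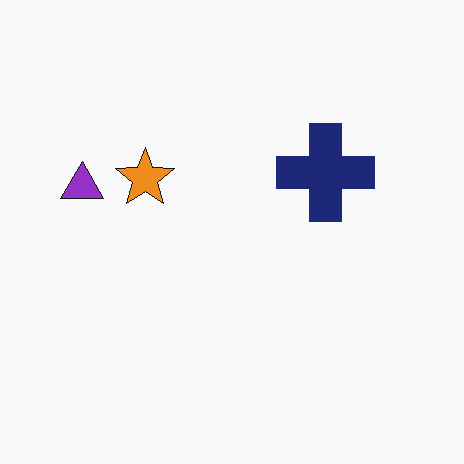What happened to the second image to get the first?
It was degraded with heavy additive noise.

Random speckle covers the whole image, including the flat background.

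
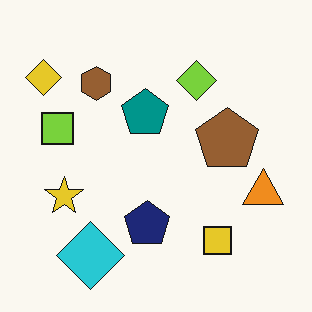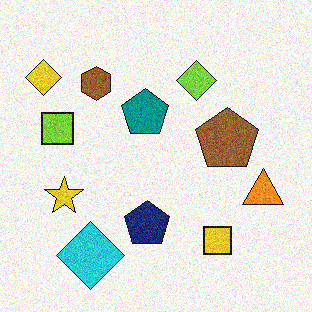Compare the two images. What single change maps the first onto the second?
The transformation is: degraded with moderate additive noise.

Random speckle covers the whole image, including the flat background.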